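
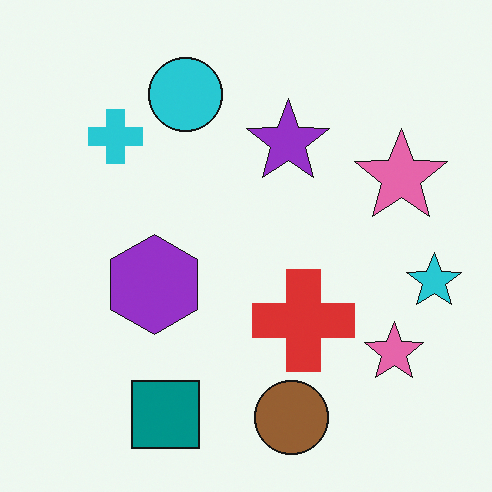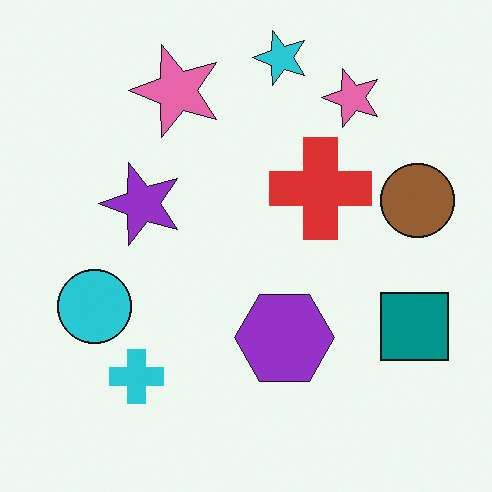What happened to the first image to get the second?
This is the original image rotated 90° counter-clockwise.

The cyan star sits in the right of the first image and the top of the second — consistent with a whole-image 90° counter-clockwise rotation.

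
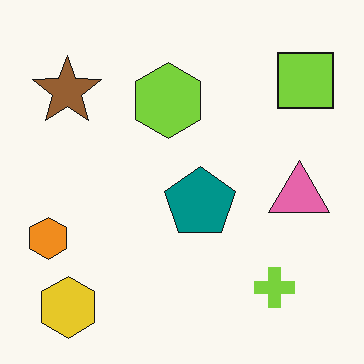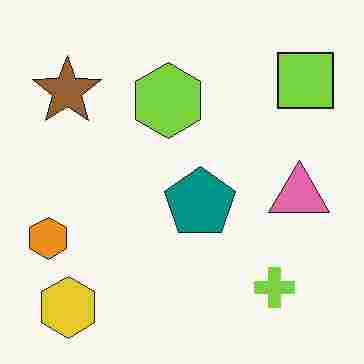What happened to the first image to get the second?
The transformation is: degraded with heavy JPEG compression.

Blocky 8×8 compression artifacts appear around shape edges and the flat background shows ringing — characteristic JPEG degradation.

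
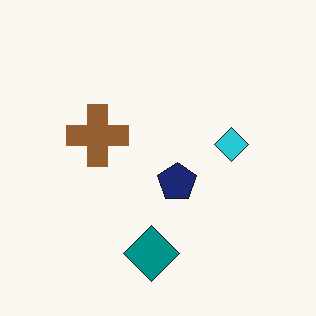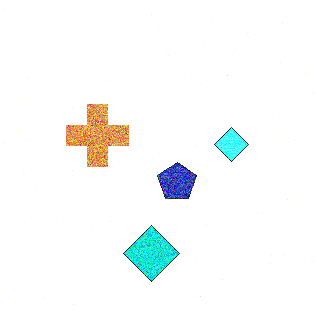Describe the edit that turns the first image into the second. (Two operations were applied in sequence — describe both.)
The second image is the first degraded with moderate additive noise, then substantially brightened.

Random speckle covers the whole image, including the flat background. Every pixel — background and shapes alike — is uniformly brightened.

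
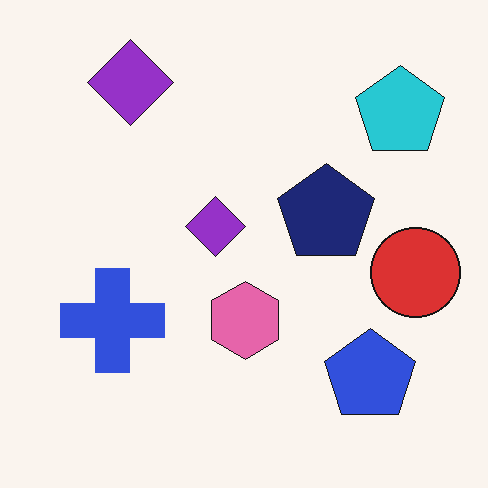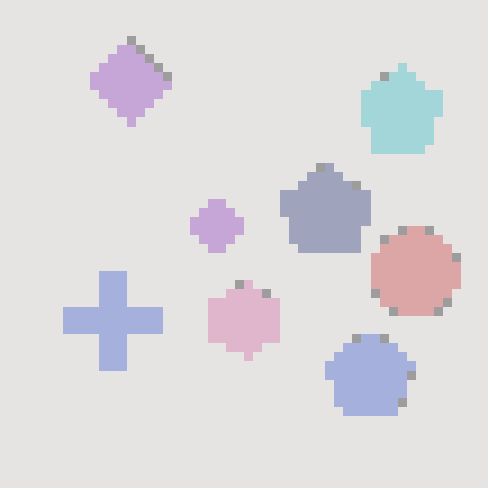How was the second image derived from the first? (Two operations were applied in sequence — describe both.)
It was heavily pixelated into large blocks, then given much lower contrast.

Shapes are reduced to large square blocks; fine edges and outlines are lost — a downscale-then-upscale (mosaic) effect. Tones are pushed toward mid-grey across the whole image — a global contrast change.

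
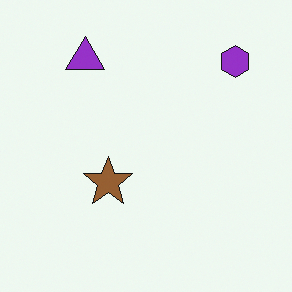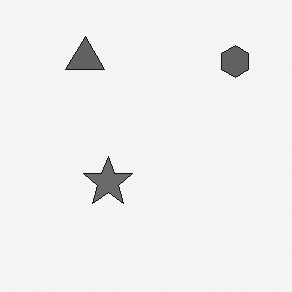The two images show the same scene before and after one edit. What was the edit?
This is the original image converted to grayscale.

All color is removed — every shape is now a shade of grey.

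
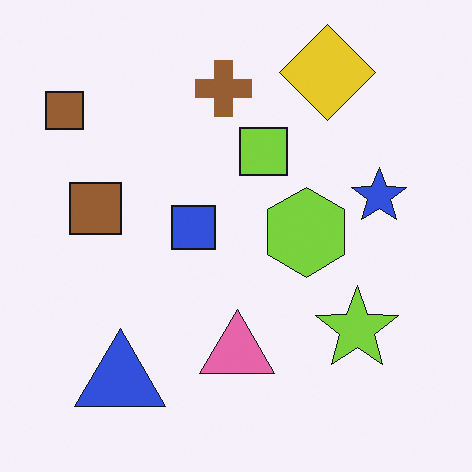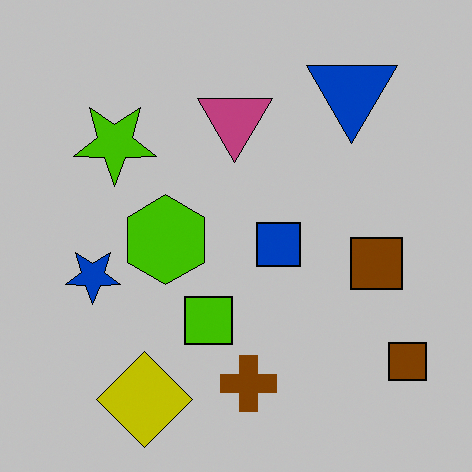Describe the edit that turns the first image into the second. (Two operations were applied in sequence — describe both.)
The image was rotated 180°, then aggressively posterized.

The yellow diamond sits in the top-right of the first image and the bottom-left of the second — consistent with a whole-image 180° rotation. Each flat color has snapped to a coarser quantized level — most visibly, the near-white background has dropped to a flat grey.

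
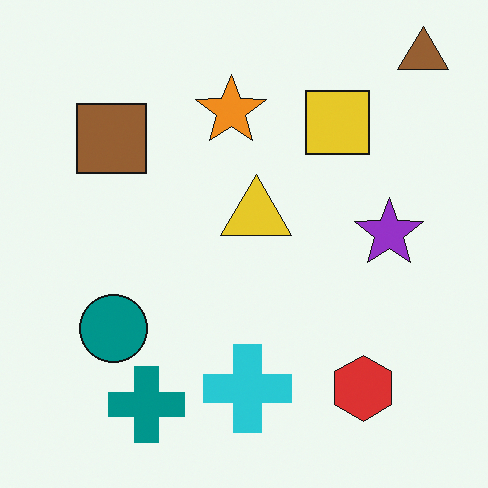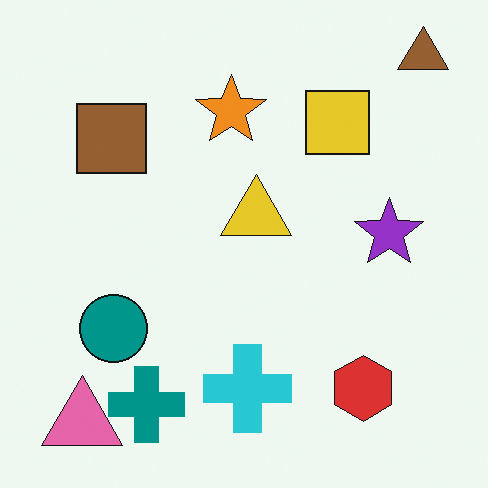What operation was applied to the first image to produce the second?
It was overlaid with an additional pink triangle.

A pink triangle appears in the second image that is absent from the first.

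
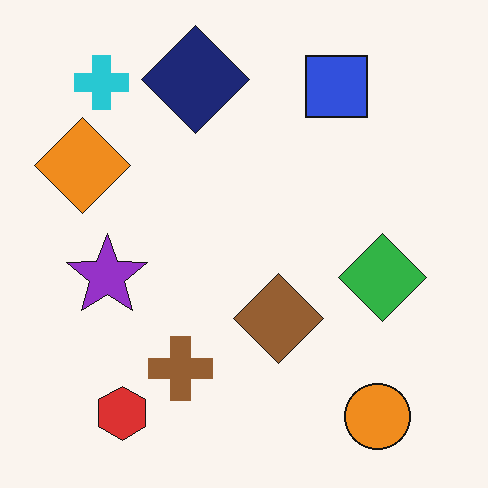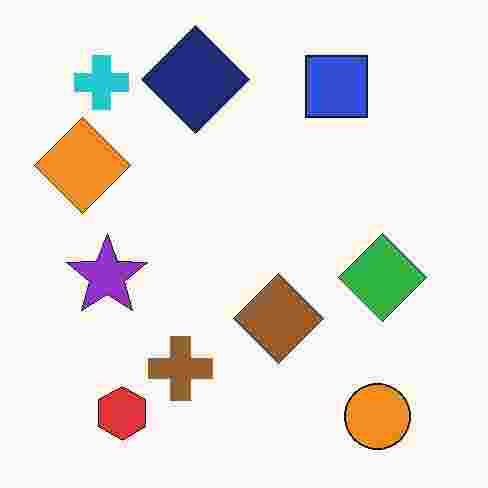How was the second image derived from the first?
It was heavily JPEG-compressed with obvious blocking artifacts.

Blocky 8×8 compression artifacts appear around shape edges and the flat background shows ringing — characteristic JPEG degradation.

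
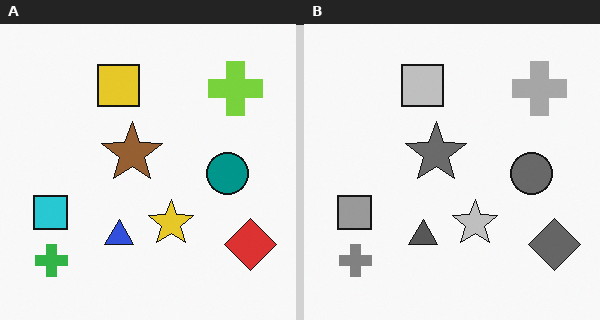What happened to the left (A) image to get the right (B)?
It was converted to grayscale.

All color is removed — every shape is now a shade of grey.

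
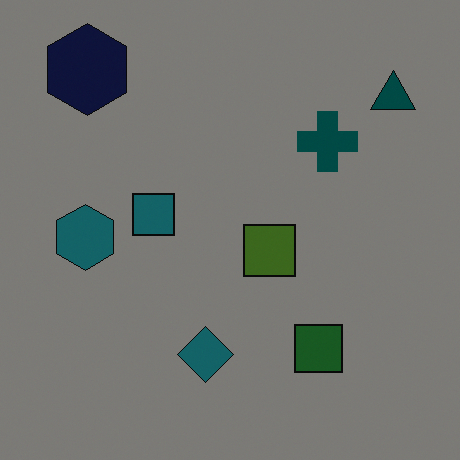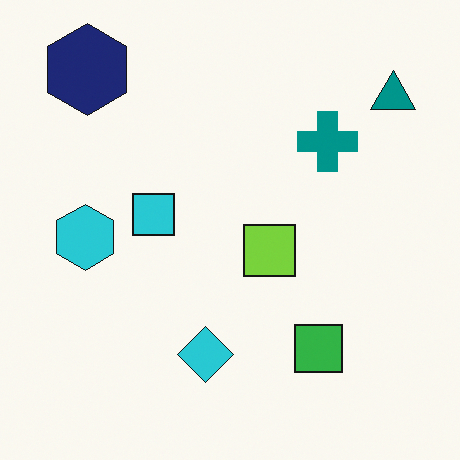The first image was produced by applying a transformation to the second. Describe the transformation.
Substantially darkened.

Every pixel — background and shapes alike — is uniformly darkened.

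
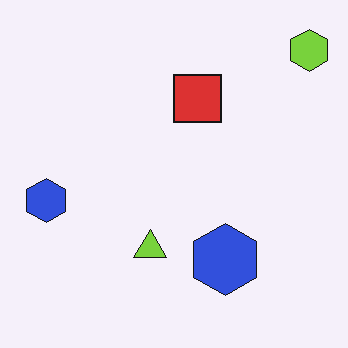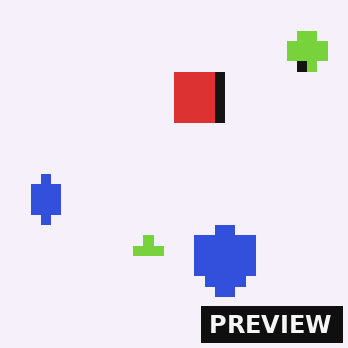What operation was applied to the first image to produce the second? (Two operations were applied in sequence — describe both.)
The transformation is: coarsely pixelated, then watermarked with the text "PREVIEW" in the lower-right corner.

Shapes are reduced to large square blocks; fine edges and outlines are lost — a downscale-then-upscale (mosaic) effect. A dark label reading "PREVIEW" appears in the lower-right corner.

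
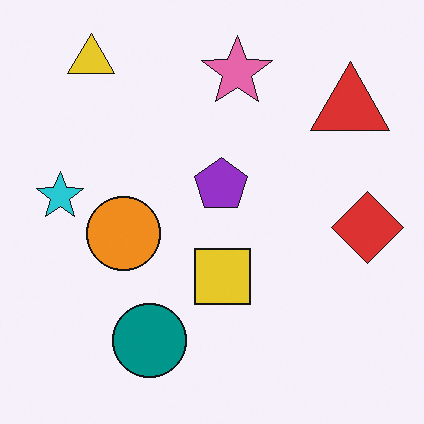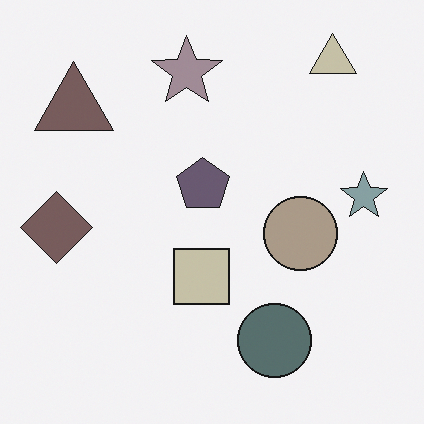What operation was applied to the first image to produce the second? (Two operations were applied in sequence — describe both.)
It was flipped horizontally (left ↔ right), then made much more muted (saturation change).

The red diamond is in the right of the first image and the left of the second — shapes on opposite sides of the vertical midline have swapped in a mirror flip. All colors are more muted and greyish — a global saturation change.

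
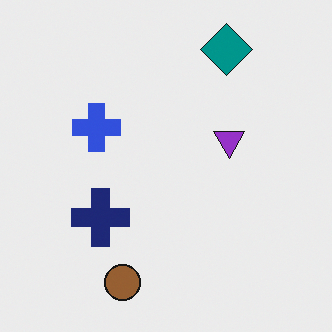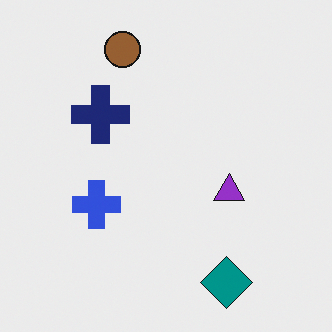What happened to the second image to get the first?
The image was flipped vertically (top ↔ bottom).

The brown circle is in the top of the second image and the bottom of the first — shapes on opposite sides of the horizontal midline have swapped in a mirror flip.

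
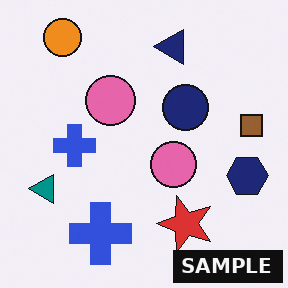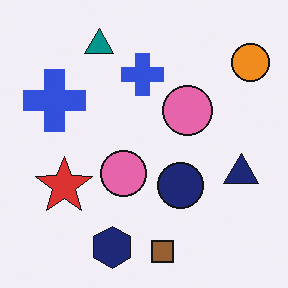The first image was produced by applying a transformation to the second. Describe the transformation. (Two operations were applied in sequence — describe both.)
The image was rotated 90° counter-clockwise, then watermarked with the text "SAMPLE" in the lower-right corner.

The orange circle sits in the top-right of the second image and the top-left of the first — consistent with a whole-image 90° counter-clockwise rotation. A dark label reading "SAMPLE" appears in the lower-right corner.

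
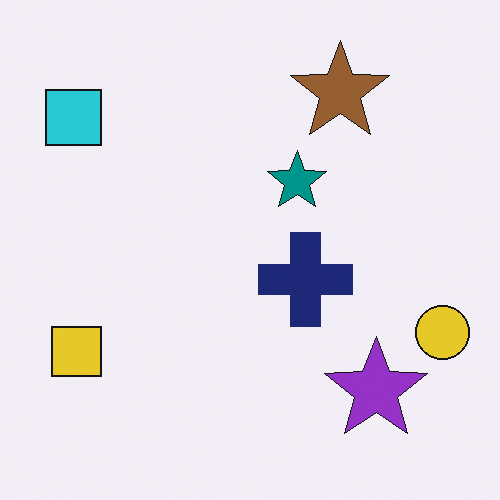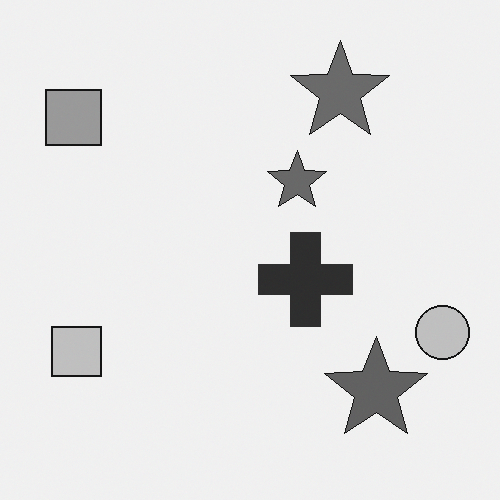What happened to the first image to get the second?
The second image is the first converted to grayscale.

All color is removed — every shape is now a shade of grey.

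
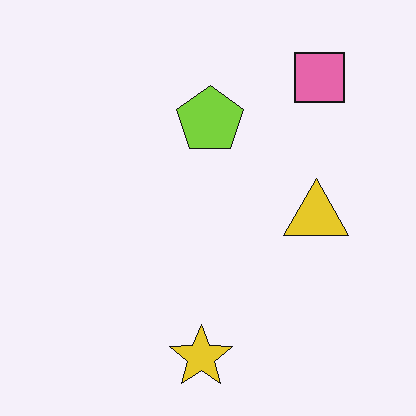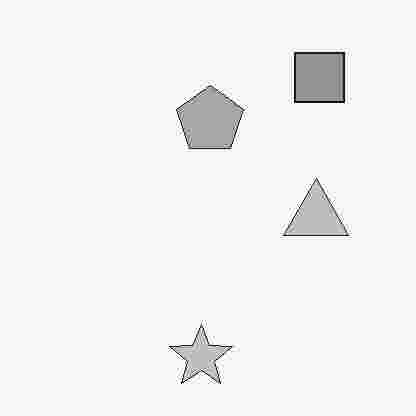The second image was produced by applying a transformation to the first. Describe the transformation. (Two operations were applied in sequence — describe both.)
This is the original image converted to grayscale, then heavily JPEG-compressed with obvious blocking artifacts.

All color is removed — every shape is now a shade of grey. Blocky 8×8 compression artifacts appear around shape edges and the flat background shows ringing — characteristic JPEG degradation.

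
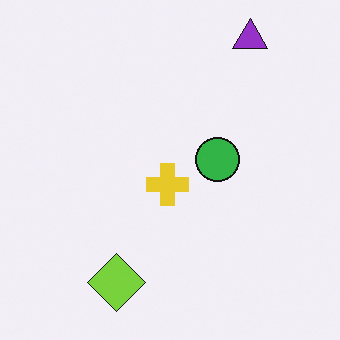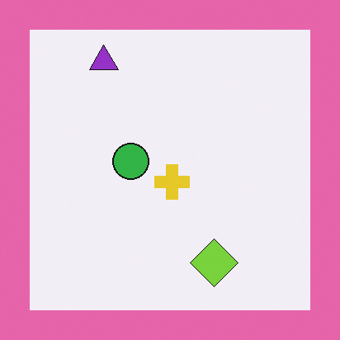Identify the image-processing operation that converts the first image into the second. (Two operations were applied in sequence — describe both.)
The image was flipped horizontally (left ↔ right), then framed with a pink border.

The purple triangle is in the top-right of the first image and the top-left of the second — shapes on opposite sides of the vertical midline have swapped in a mirror flip. A solid pink frame runs around the edge of the second image, with the content slightly shrunk inside it.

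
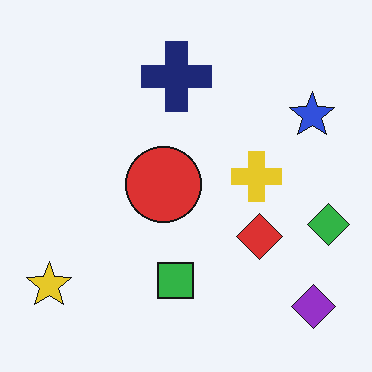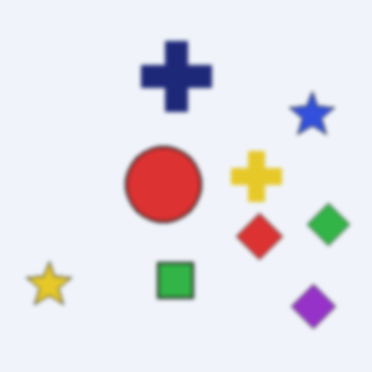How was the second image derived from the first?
This is the original image slightly softened.

Shape edges and outlines are uniformly softened across the whole image.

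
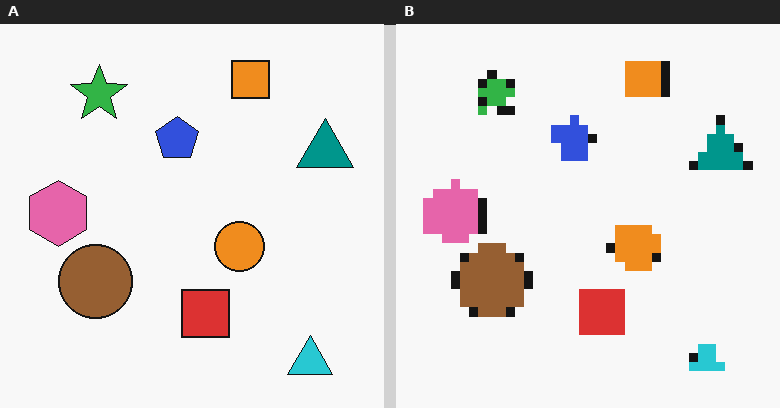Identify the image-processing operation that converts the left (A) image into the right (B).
The image was heavily pixelated into large blocks.

Shapes are reduced to large square blocks; fine edges and outlines are lost — a downscale-then-upscale (mosaic) effect.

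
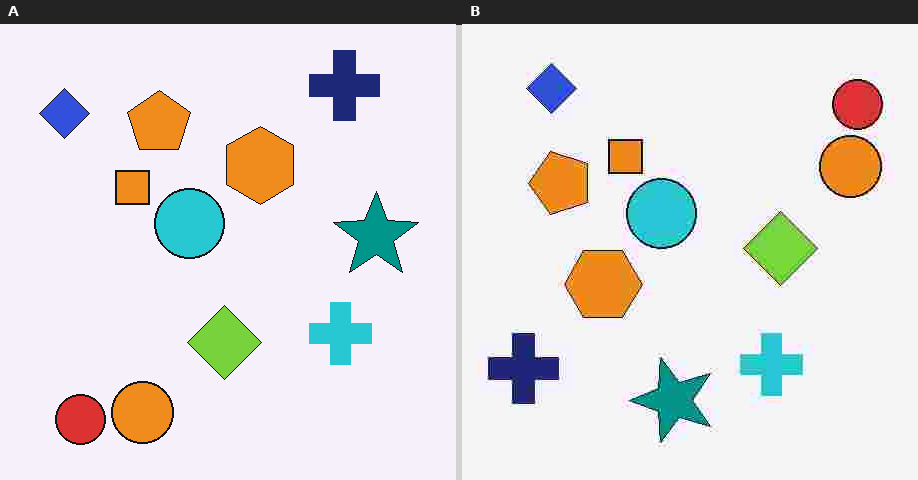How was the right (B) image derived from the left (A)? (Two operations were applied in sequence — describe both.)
The right (B) image is the left (A) transposed (reflected across the top-left ↔ bottom-right diagonal), then heavily JPEG-compressed with obvious blocking artifacts.

Shapes have swapped their row and column positions — what was in the top-right is now in the bottom-left — a diagonal reflection. Blocky 8×8 compression artifacts appear around shape edges and the flat background shows ringing — characteristic JPEG degradation.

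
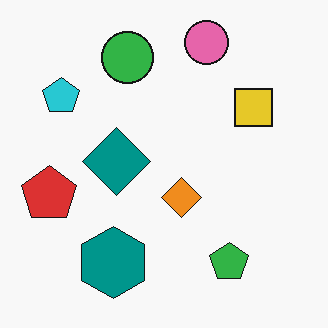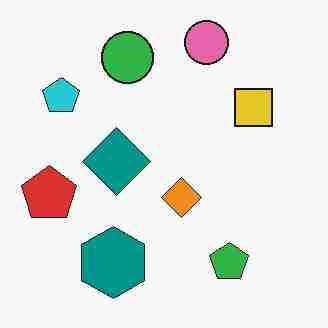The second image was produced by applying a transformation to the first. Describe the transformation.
This is the original image degraded with heavy JPEG compression.

Blocky 8×8 compression artifacts appear around shape edges and the flat background shows ringing — characteristic JPEG degradation.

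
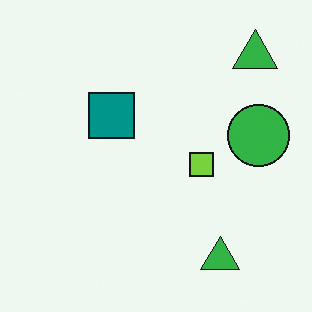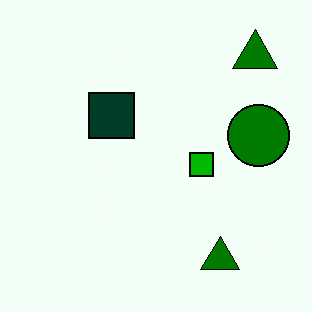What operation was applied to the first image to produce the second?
This is the original image boosted in contrast.

Tones are pushed away from mid-grey across the whole image — a global contrast change.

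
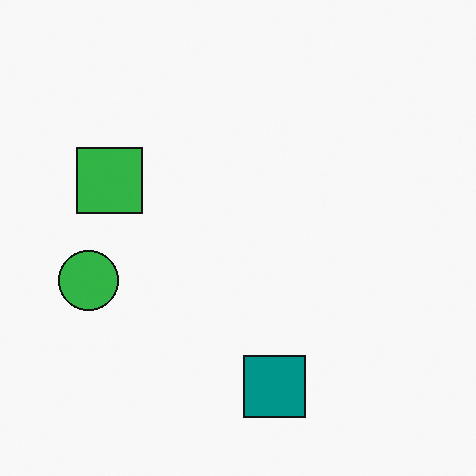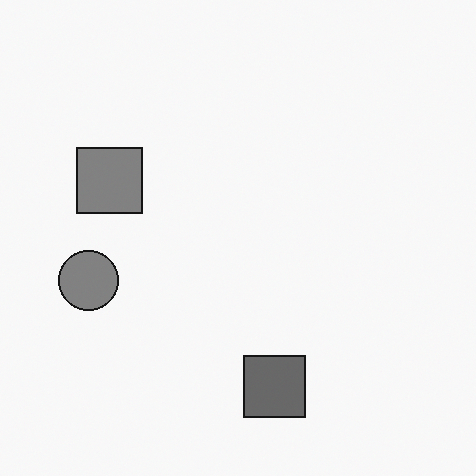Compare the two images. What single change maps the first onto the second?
The second image is the first converted to grayscale.

All color is removed — every shape is now a shade of grey.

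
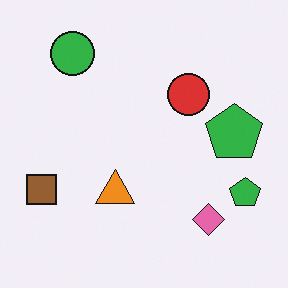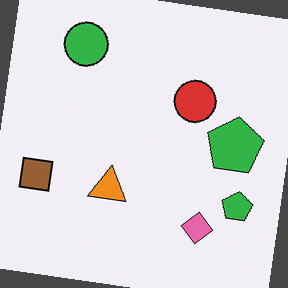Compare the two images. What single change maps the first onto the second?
It was rotated clockwise by a slight angle.

Every shape is tilted by the same angle and the image corners show triangular fill wedges — a whole-image rotation by a non-right angle.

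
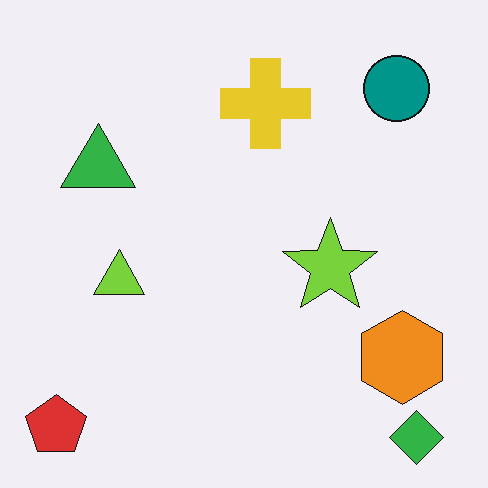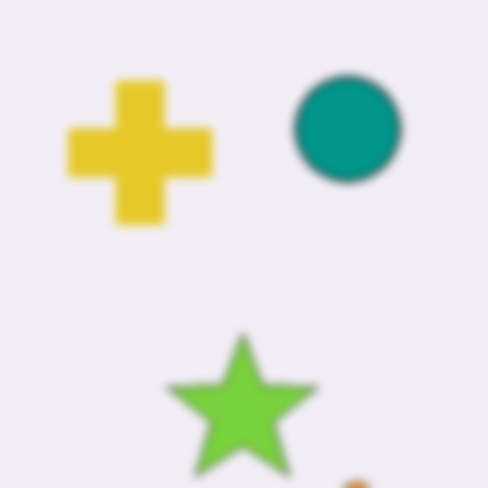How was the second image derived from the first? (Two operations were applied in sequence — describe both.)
The second image is the first cropped to a modestly smaller region and rescaled, then noticeably gaussian-blurred.

The visible shapes are larger and the field of view is narrower; shapes near the original edges may be partly or wholly outside the frame — a crop-and-rescale. Shape edges and outlines are uniformly softened across the whole image.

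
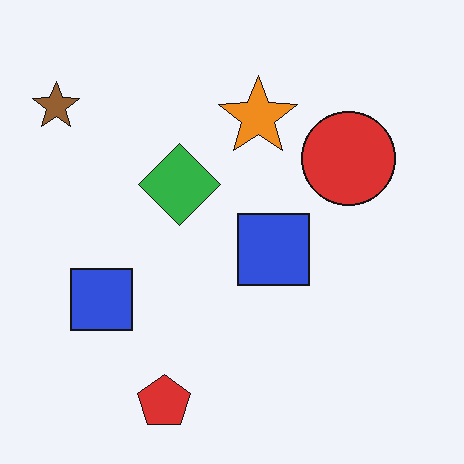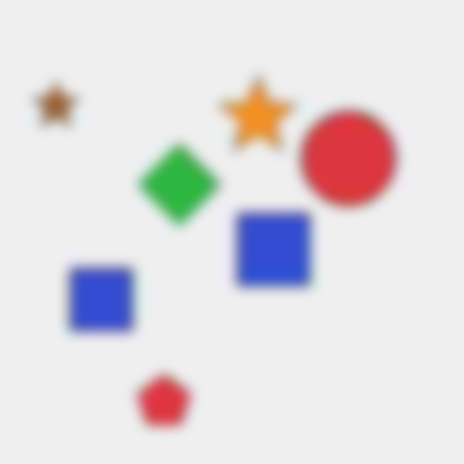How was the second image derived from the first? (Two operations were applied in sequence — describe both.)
The transformation is: degraded with heavy JPEG compression, then heavily blurred.

Blocky 8×8 compression artifacts appear around shape edges and the flat background shows ringing — characteristic JPEG degradation. Shape edges and outlines are uniformly softened across the whole image.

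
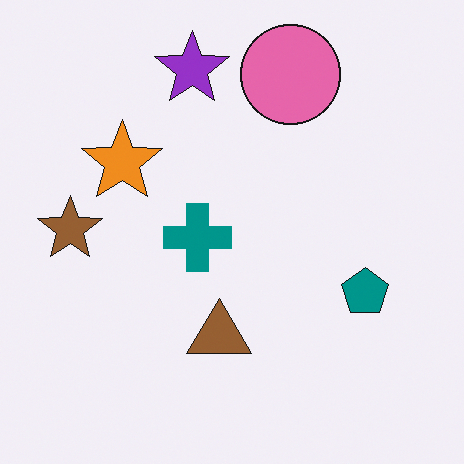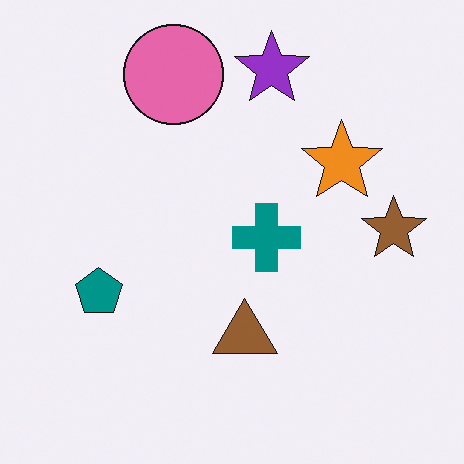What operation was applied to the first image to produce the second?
This is the original image flipped horizontally (left ↔ right).

The brown star is in the left of the first image and the right of the second — shapes on opposite sides of the vertical midline have swapped in a mirror flip.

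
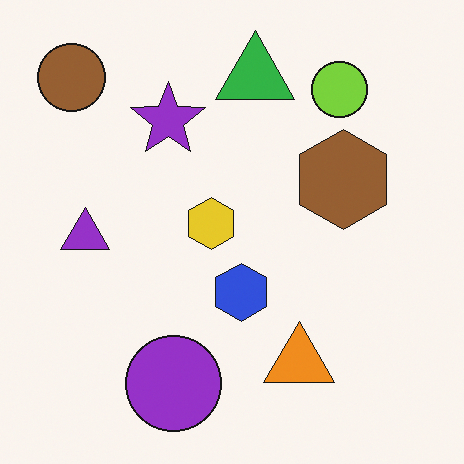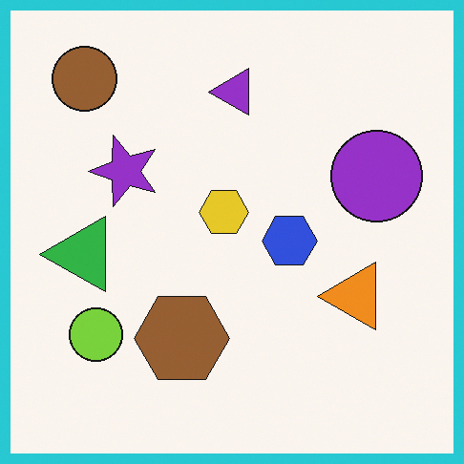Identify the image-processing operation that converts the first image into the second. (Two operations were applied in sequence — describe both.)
The image was transposed (reflected across the top-left ↔ bottom-right diagonal), then framed with a cyan border.

Shapes have swapped their row and column positions — what was in the top-right is now in the bottom-left — a diagonal reflection. A solid cyan frame runs around the edge of the second image, with the content slightly shrunk inside it.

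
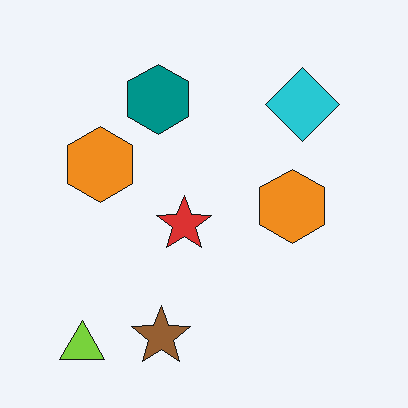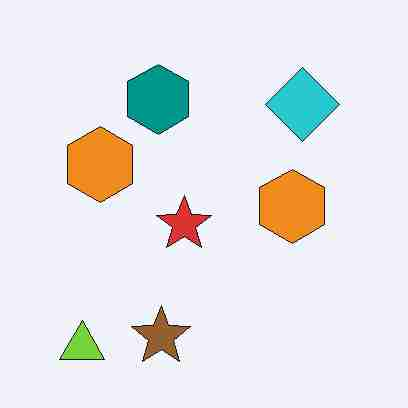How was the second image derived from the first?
Heavily JPEG-compressed with obvious blocking artifacts.

Blocky 8×8 compression artifacts appear around shape edges and the flat background shows ringing — characteristic JPEG degradation.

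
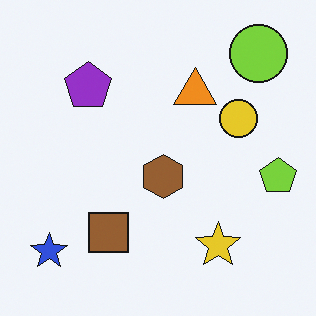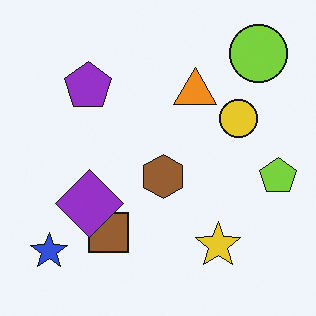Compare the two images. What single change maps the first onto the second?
The image was overlaid with an additional purple diamond.

A purple diamond appears in the second image that is absent from the first.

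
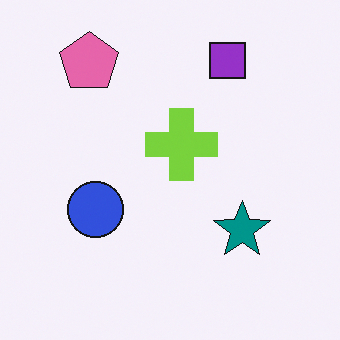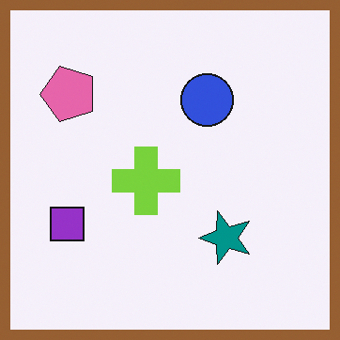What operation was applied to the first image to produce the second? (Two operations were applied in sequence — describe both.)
Transposed (reflected across the top-left ↔ bottom-right diagonal), then framed with a brown border.

Shapes have swapped their row and column positions — what was in the top-right is now in the bottom-left — a diagonal reflection. A solid brown frame runs around the edge of the second image, with the content slightly shrunk inside it.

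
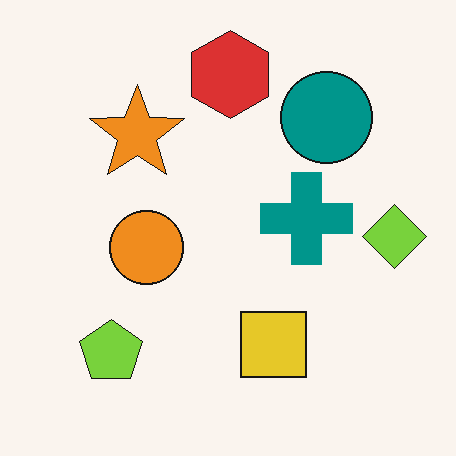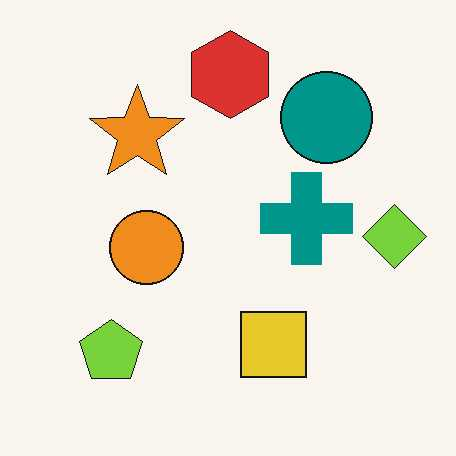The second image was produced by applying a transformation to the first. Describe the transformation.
The image was JPEG-compressed with visible artifacts.

Blocky 8×8 compression artifacts appear around shape edges and the flat background shows ringing — characteristic JPEG degradation.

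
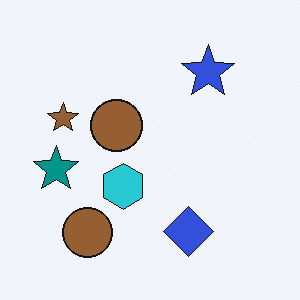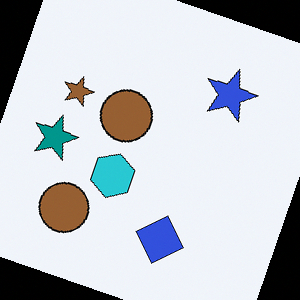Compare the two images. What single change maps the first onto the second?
The transformation is: rotated clockwise by a clearly visible amount.

Every shape is tilted by the same angle and the image corners show triangular fill wedges — a whole-image rotation by a non-right angle.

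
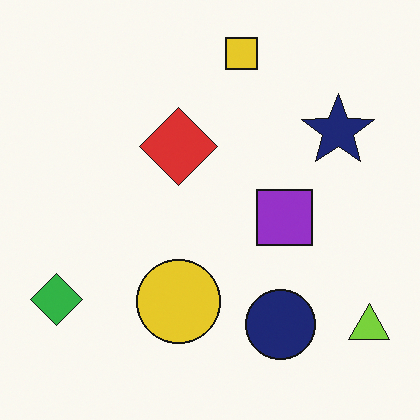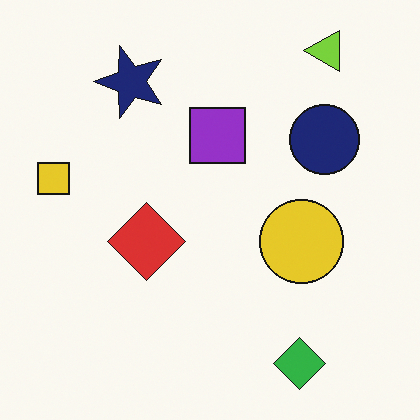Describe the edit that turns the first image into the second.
The transformation is: rotated 90° counter-clockwise.

The lime triangle sits in the bottom-right of the first image and the top-right of the second — consistent with a whole-image 90° counter-clockwise rotation.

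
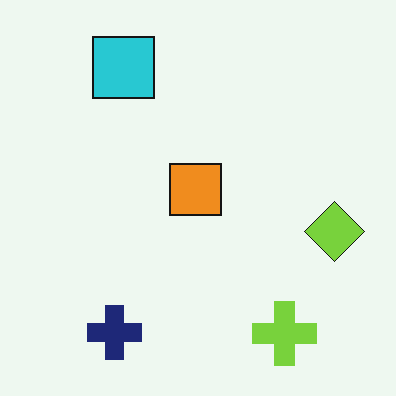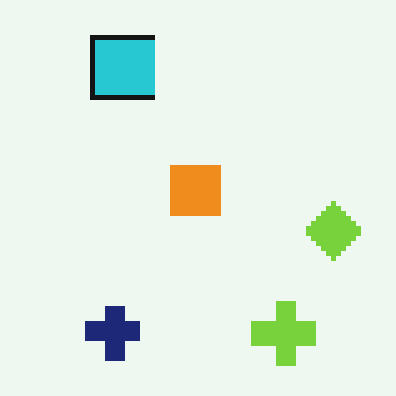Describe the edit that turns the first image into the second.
The transformation is: mildly pixelated.

Shapes are reduced to large square blocks; fine edges and outlines are lost — a downscale-then-upscale (mosaic) effect.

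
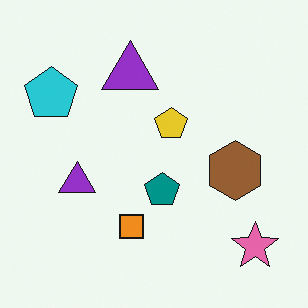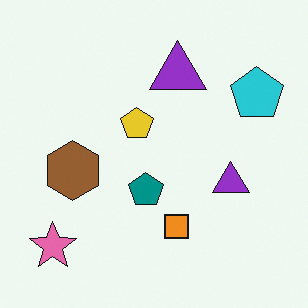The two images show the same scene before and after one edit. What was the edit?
The second image is the first flipped horizontally (left ↔ right).

The cyan pentagon is in the top-left of the first image and the top-right of the second — shapes on opposite sides of the vertical midline have swapped in a mirror flip.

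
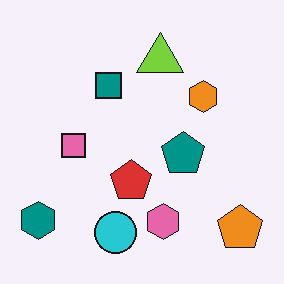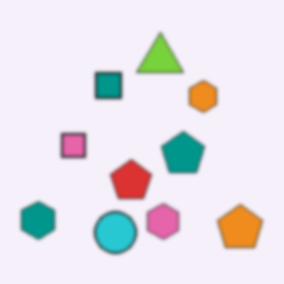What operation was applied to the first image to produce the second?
The image was lightly blurred.

Shape edges and outlines are uniformly softened across the whole image.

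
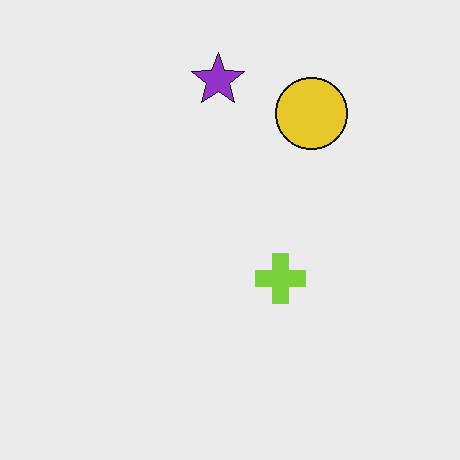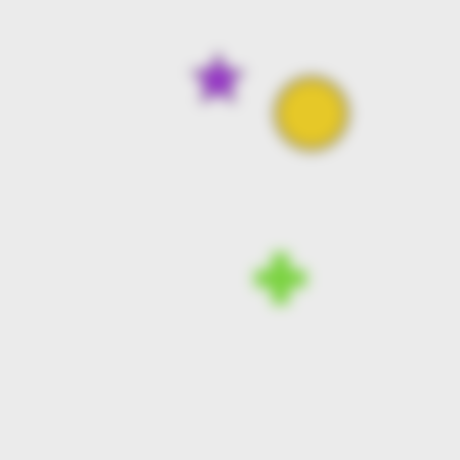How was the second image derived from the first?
Heavily blurred.

Shape edges and outlines are uniformly softened across the whole image.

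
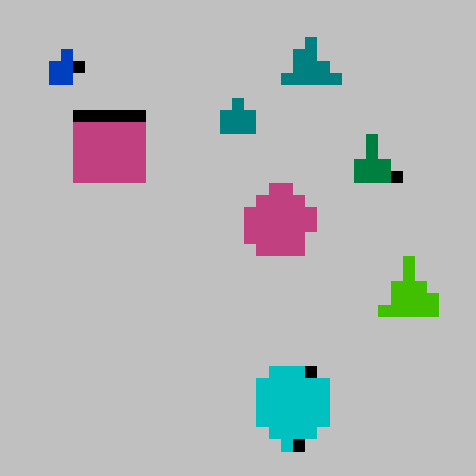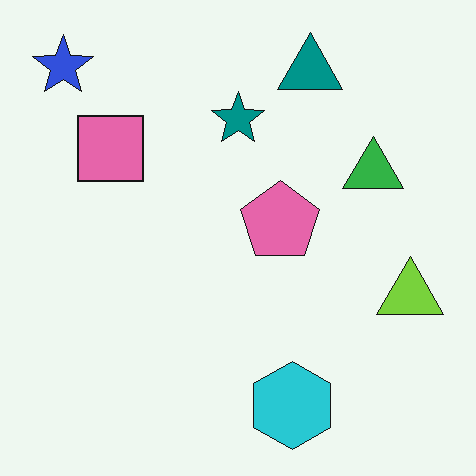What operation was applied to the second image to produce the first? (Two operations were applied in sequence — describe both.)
This is the original image aggressively posterized, then coarsely pixelated.

Each flat color has snapped to a coarser quantized level — most visibly, the near-white background has dropped to a flat grey. Shapes are reduced to large square blocks; fine edges and outlines are lost — a downscale-then-upscale (mosaic) effect.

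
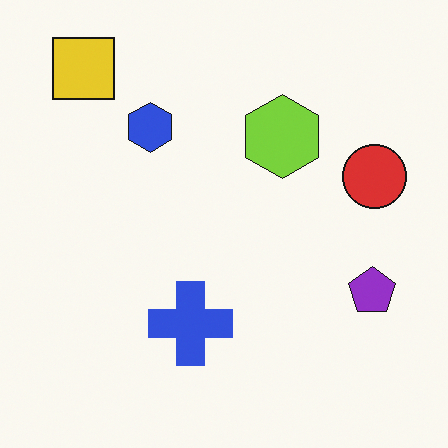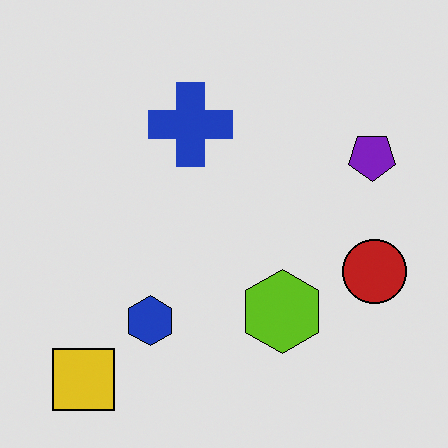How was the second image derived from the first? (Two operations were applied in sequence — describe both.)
Flipped vertically (top ↔ bottom), then posterized to a reduced palette.

The yellow square is in the top-left of the first image and the bottom-left of the second — shapes on opposite sides of the horizontal midline have swapped in a mirror flip. Each flat color has snapped to a coarser quantized level — most visibly, the near-white background has dropped to a flat grey.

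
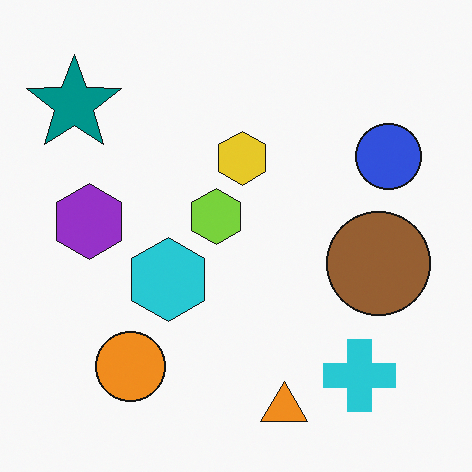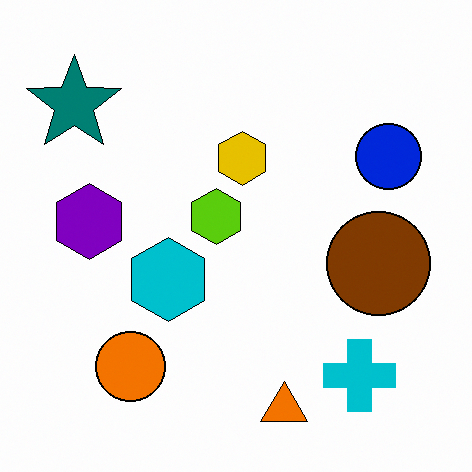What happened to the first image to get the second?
This is the original image given slightly increased contrast.

Tones are pushed away from mid-grey across the whole image — a global contrast change.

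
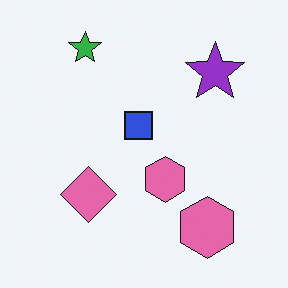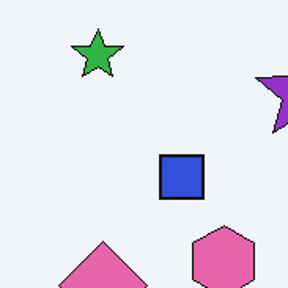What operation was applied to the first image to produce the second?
The image was cropped slightly and scaled back up.

The visible shapes are larger and the field of view is narrower; shapes near the original edges may be partly or wholly outside the frame — a crop-and-rescale.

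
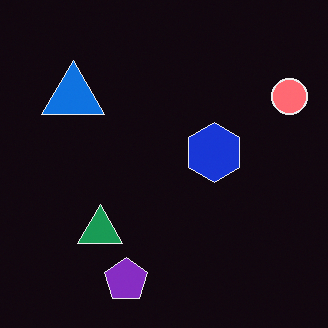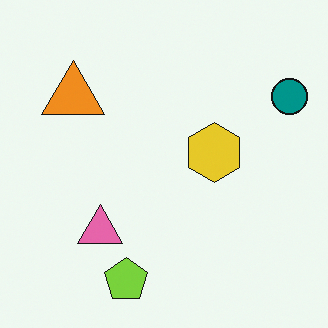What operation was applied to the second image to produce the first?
Color-inverted (negative).

The light background has become dark and every shape's color is its complement — a photographic negative.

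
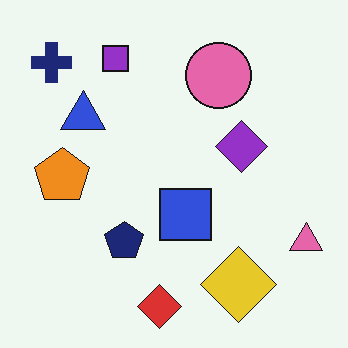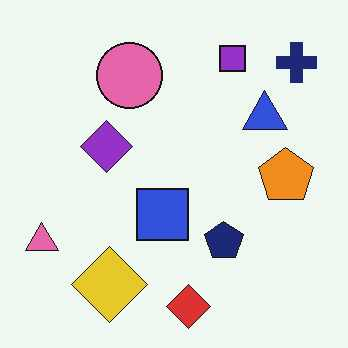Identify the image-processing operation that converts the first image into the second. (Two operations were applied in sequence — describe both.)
The image was flipped horizontally (left ↔ right), then given moderate JPEG compression.

The pink triangle is in the bottom-right of the first image and the bottom-left of the second — shapes on opposite sides of the vertical midline have swapped in a mirror flip. Blocky 8×8 compression artifacts appear around shape edges and the flat background shows ringing — characteristic JPEG degradation.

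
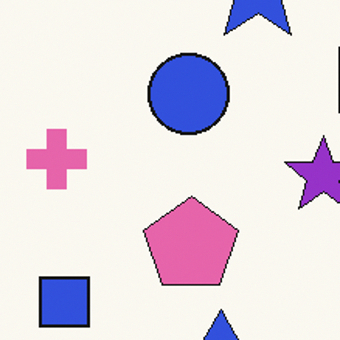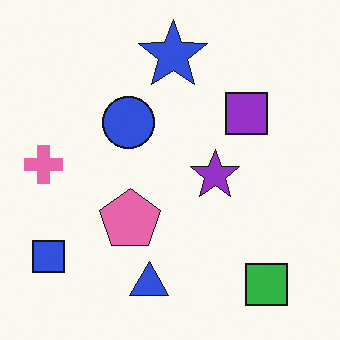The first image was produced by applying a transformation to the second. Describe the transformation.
This is the original image cropped to a modestly smaller region and rescaled.

The visible shapes are larger and the field of view is narrower; shapes near the original edges may be partly or wholly outside the frame — a crop-and-rescale.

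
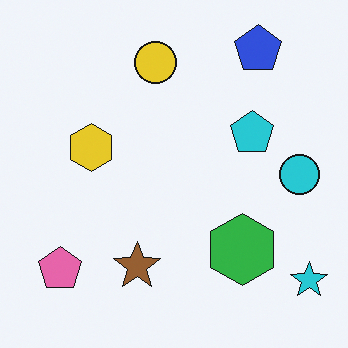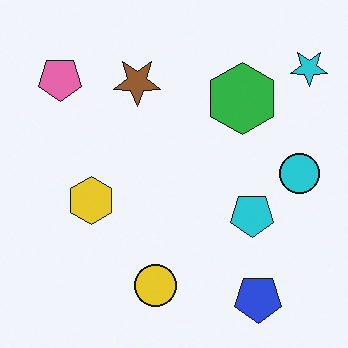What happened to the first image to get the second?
It was flipped vertically (top ↔ bottom).

The blue pentagon is in the top-right of the first image and the bottom-right of the second — shapes on opposite sides of the horizontal midline have swapped in a mirror flip.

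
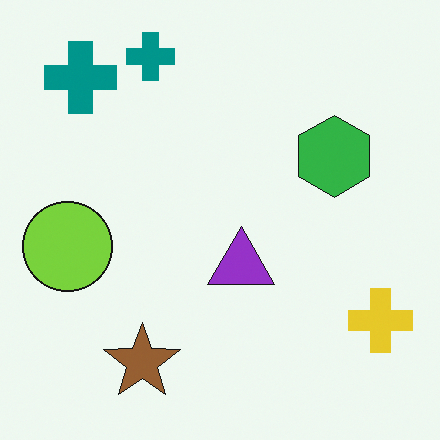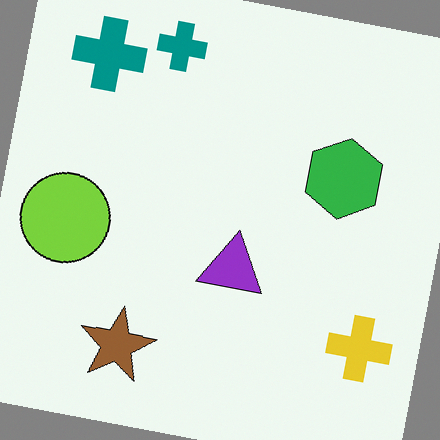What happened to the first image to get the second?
The transformation is: rotated clockwise by a slight angle.

Every shape is tilted by the same angle and the image corners show triangular fill wedges — a whole-image rotation by a non-right angle.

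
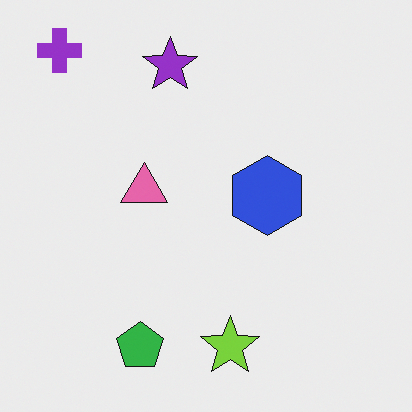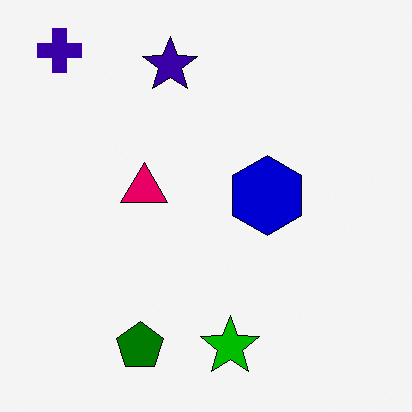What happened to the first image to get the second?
It was given much higher contrast.

Tones are pushed away from mid-grey across the whole image — a global contrast change.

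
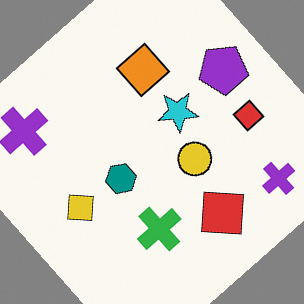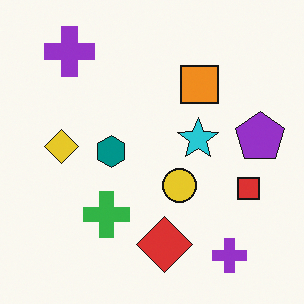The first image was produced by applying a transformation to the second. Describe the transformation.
The transformation is: rotated counter-clockwise by a large amount — several tens of degrees.

Every shape is tilted by the same angle and the image corners show triangular fill wedges — a whole-image rotation by a non-right angle.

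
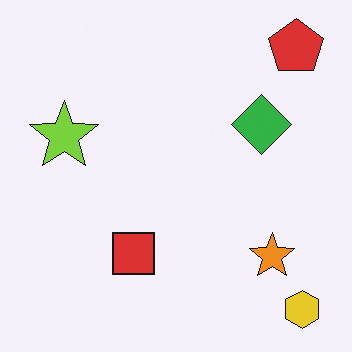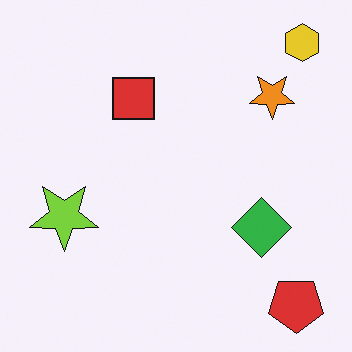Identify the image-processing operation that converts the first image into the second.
It was flipped vertically (top ↔ bottom).

The yellow hexagon is in the bottom-right of the first image and the top-right of the second — shapes on opposite sides of the horizontal midline have swapped in a mirror flip.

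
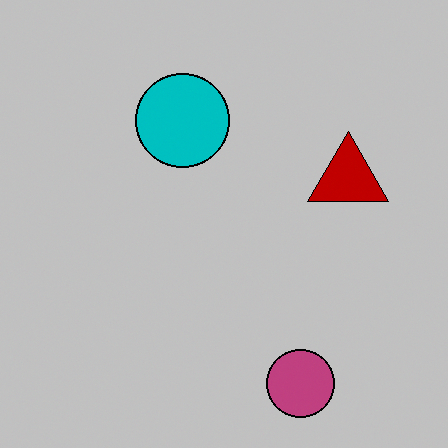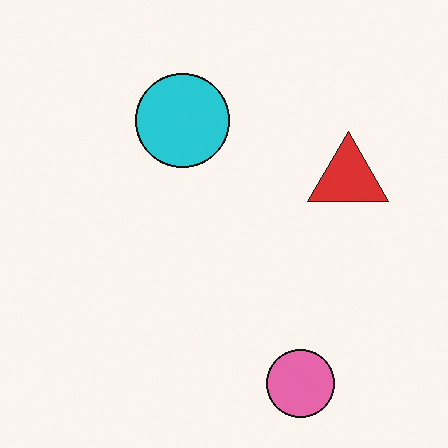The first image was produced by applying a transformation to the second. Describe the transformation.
This is the original image heavily posterized to just a handful of flat colors.

Each flat color has snapped to a coarser quantized level — most visibly, the near-white background has dropped to a flat grey.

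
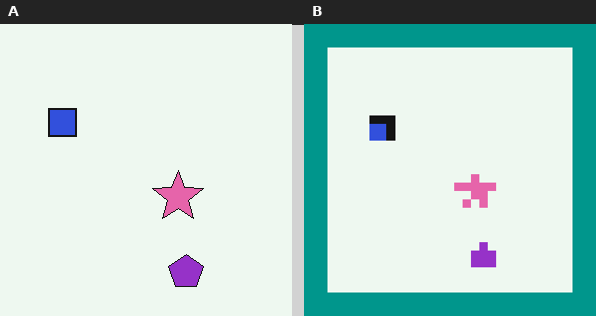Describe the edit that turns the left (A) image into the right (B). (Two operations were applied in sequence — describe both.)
The transformation is: heavily pixelated into large blocks, then framed with a teal border.

Shapes are reduced to large square blocks; fine edges and outlines are lost — a downscale-then-upscale (mosaic) effect. A solid teal frame runs around the edge of the right (B) image, with the content slightly shrunk inside it.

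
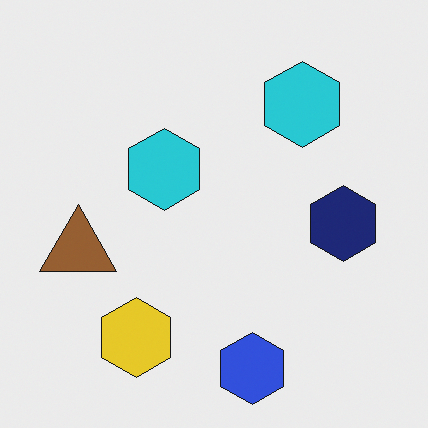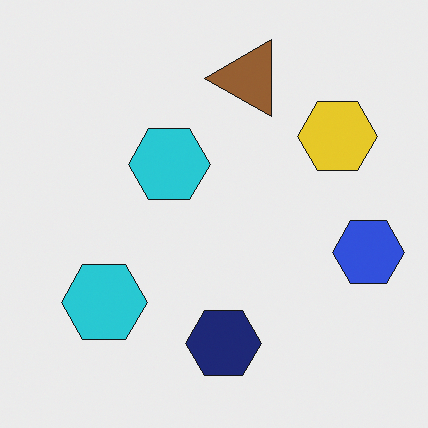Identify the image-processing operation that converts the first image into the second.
The transformation is: transposed (reflected across the top-left ↔ bottom-right diagonal).

Shapes have swapped their row and column positions — what was in the top-right is now in the bottom-left — a diagonal reflection.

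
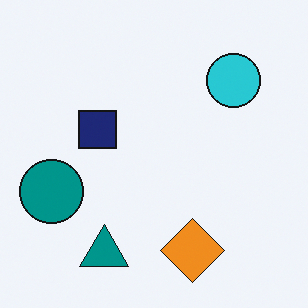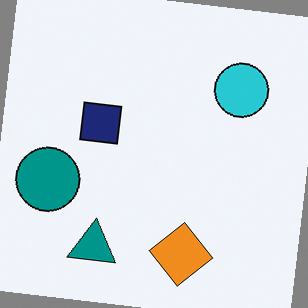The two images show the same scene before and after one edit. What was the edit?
The image was rotated clockwise by a small amount.

Every shape is tilted by the same angle and the image corners show triangular fill wedges — a whole-image rotation by a non-right angle.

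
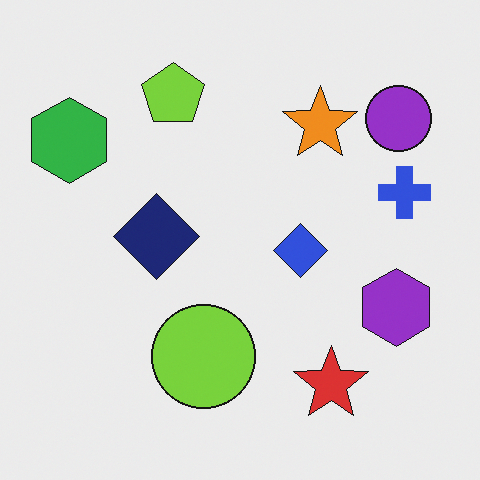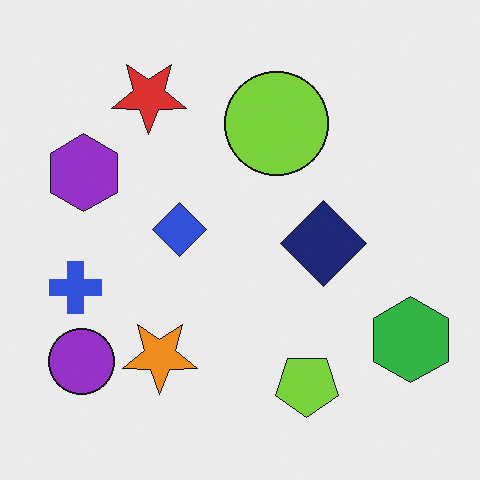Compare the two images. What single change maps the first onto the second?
The second image is the first rotated 180°.

The purple circle sits in the top-right of the first image and the bottom-left of the second — consistent with a whole-image 180° rotation.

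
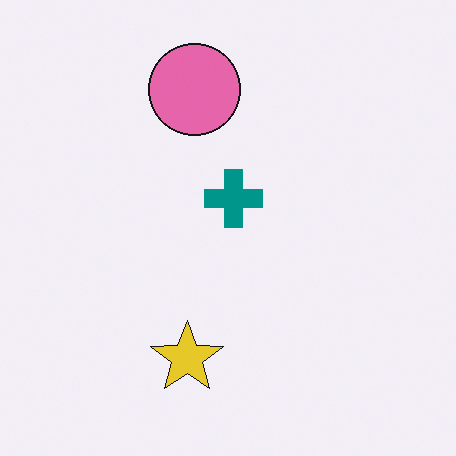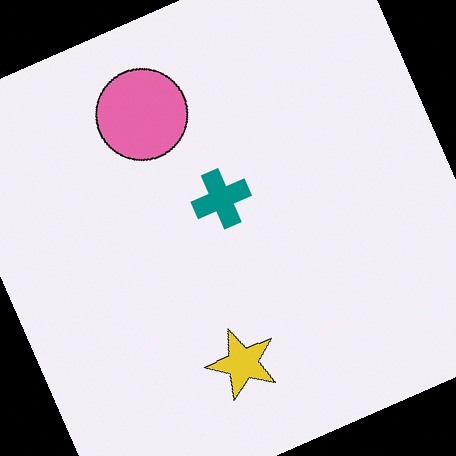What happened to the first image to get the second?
The image was rotated counter-clockwise by a clearly visible amount.

Every shape is tilted by the same angle and the image corners show triangular fill wedges — a whole-image rotation by a non-right angle.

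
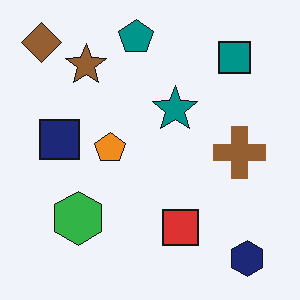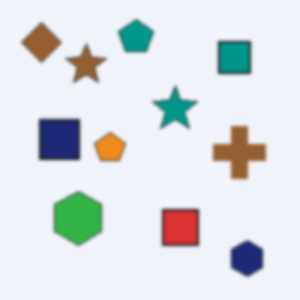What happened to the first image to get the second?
It was given a subtle gaussian blur.

Shape edges and outlines are uniformly softened across the whole image.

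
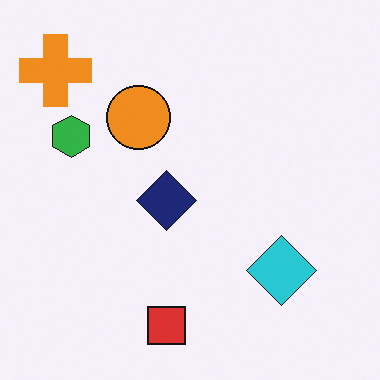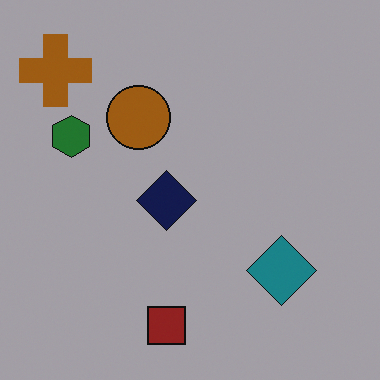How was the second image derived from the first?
The image was darkened a lot.

Every pixel — background and shapes alike — is uniformly darkened.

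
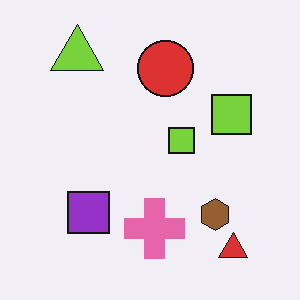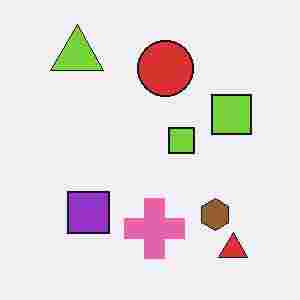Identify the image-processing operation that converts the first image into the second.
The transformation is: heavily JPEG-compressed with obvious blocking artifacts.

Blocky 8×8 compression artifacts appear around shape edges and the flat background shows ringing — characteristic JPEG degradation.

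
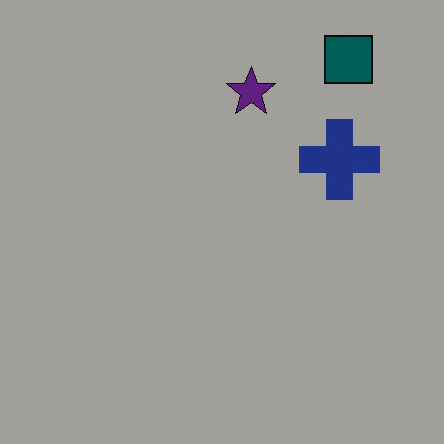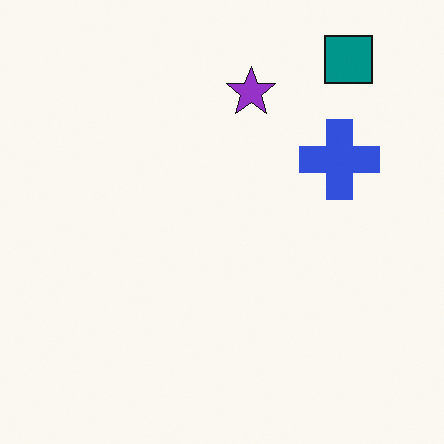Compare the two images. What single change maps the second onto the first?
The transformation is: darkened a lot.

Every pixel — background and shapes alike — is uniformly darkened.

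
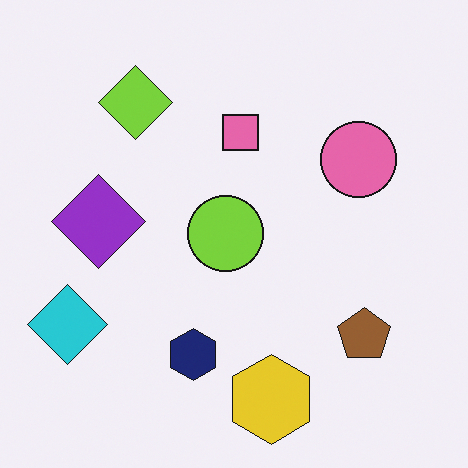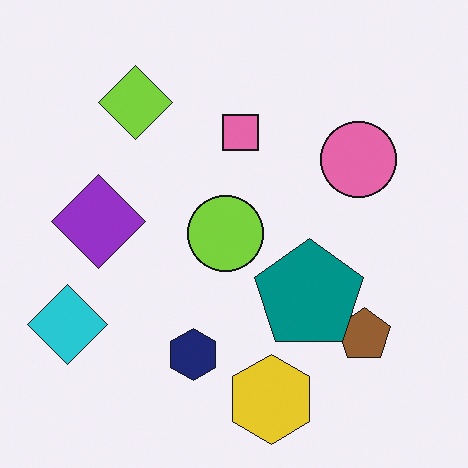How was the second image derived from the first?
Overlaid with an additional teal pentagon.

A teal pentagon appears in the second image that is absent from the first.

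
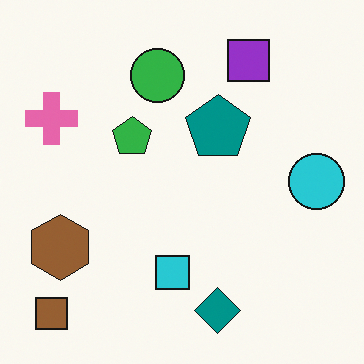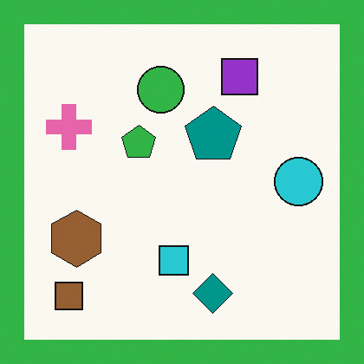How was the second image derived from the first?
It was framed with a green border.

A solid green frame runs around the edge of the second image, with the content slightly shrunk inside it.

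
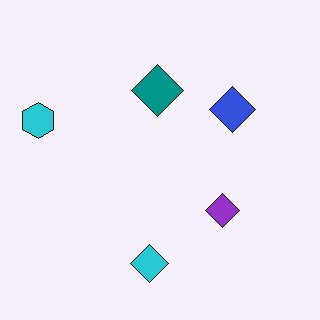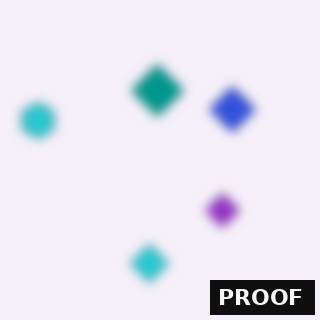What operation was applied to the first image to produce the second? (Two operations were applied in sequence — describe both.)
The transformation is: heavily blurred, then watermarked with the text "PROOF" in the lower-right corner.

Shape edges and outlines are uniformly softened across the whole image. A dark label reading "PROOF" appears in the lower-right corner.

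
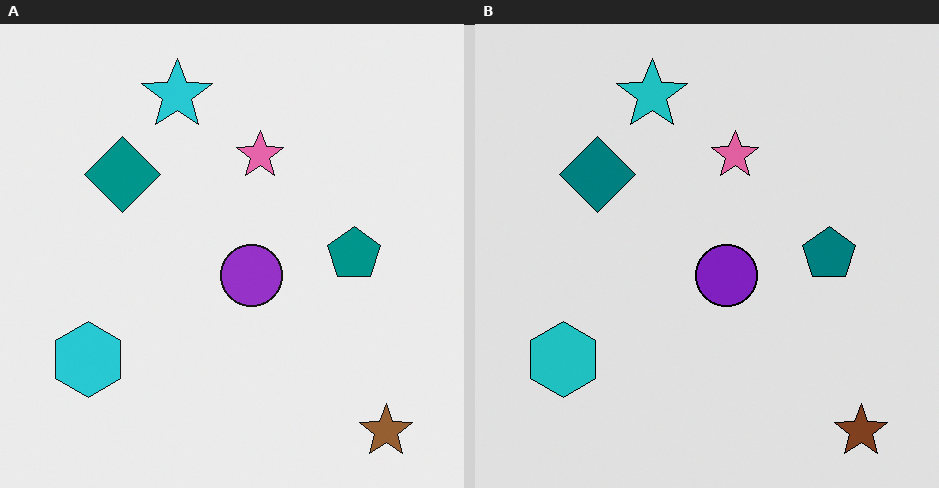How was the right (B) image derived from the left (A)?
The transformation is: posterized to a reduced palette.

Each flat color has snapped to a coarser quantized level — most visibly, the near-white background has dropped to a flat grey.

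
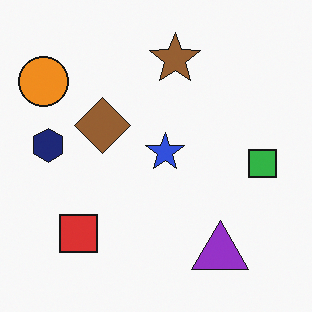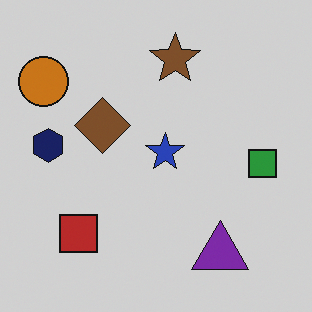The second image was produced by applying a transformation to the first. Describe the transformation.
Darkened a little.

Every pixel — background and shapes alike — is uniformly darkened.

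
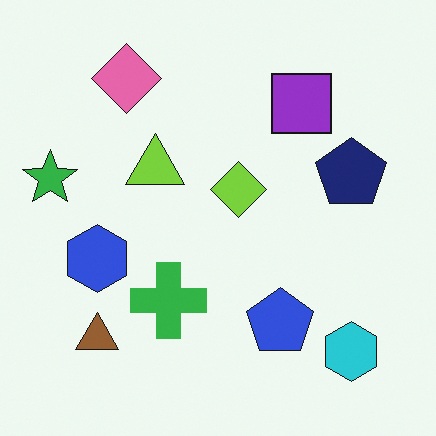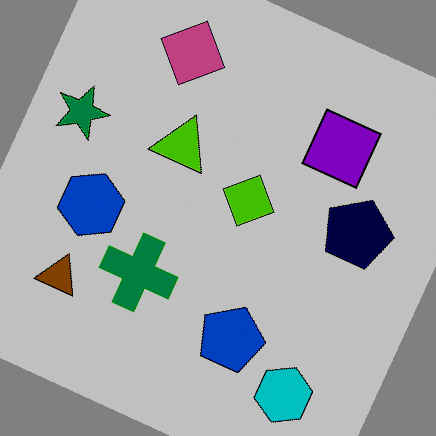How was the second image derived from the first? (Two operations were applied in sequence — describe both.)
The transformation is: rotated clockwise by a clearly visible amount, then heavily posterized to just a handful of flat colors.

Every shape is tilted by the same angle and the image corners show triangular fill wedges — a whole-image rotation by a non-right angle. Each flat color has snapped to a coarser quantized level — most visibly, the near-white background has dropped to a flat grey.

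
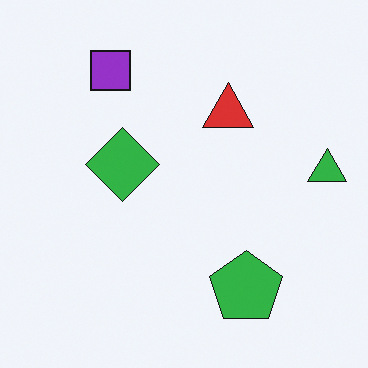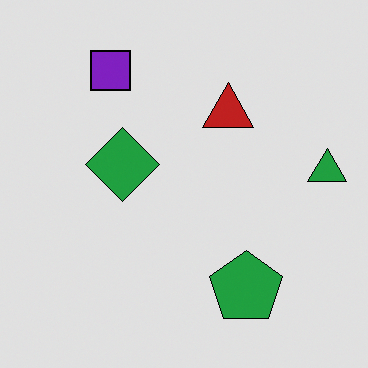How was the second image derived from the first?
The image was moderately posterized.

Each flat color has snapped to a coarser quantized level — most visibly, the near-white background has dropped to a flat grey.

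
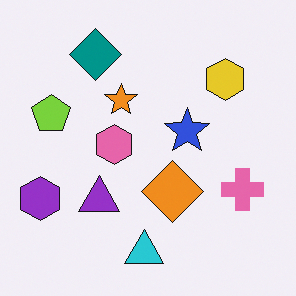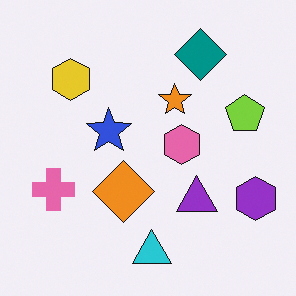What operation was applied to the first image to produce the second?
The second image is the first flipped horizontally (left ↔ right).

The purple hexagon is in the bottom-left of the first image and the bottom-right of the second — shapes on opposite sides of the vertical midline have swapped in a mirror flip.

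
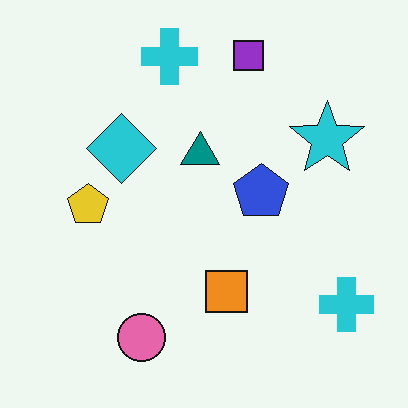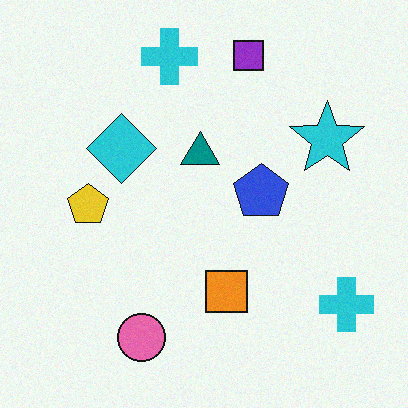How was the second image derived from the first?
It was degraded with a light layer of grain.

Random speckle covers the whole image, including the flat background.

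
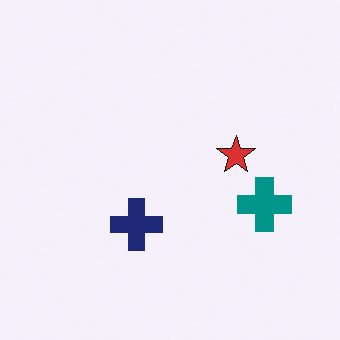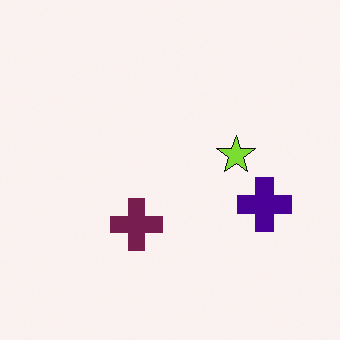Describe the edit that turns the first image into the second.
The transformation is: hue-shifted by a moderate amount.

Every shape's color has rotated by the same amount around the hue wheel — a uniform hue shift.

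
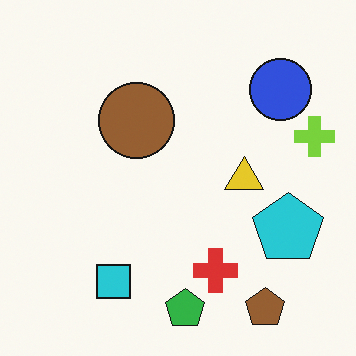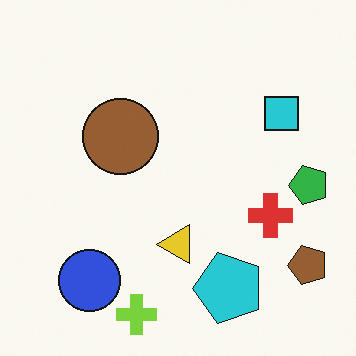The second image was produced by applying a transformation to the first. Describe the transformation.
This is the original image transposed (reflected across the top-left ↔ bottom-right diagonal).

Shapes have swapped their row and column positions — what was in the top-right is now in the bottom-left — a diagonal reflection.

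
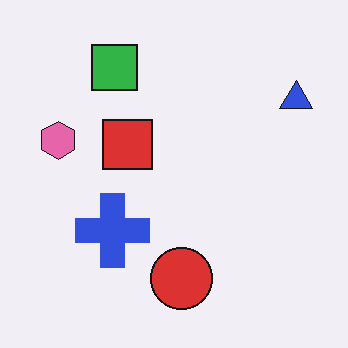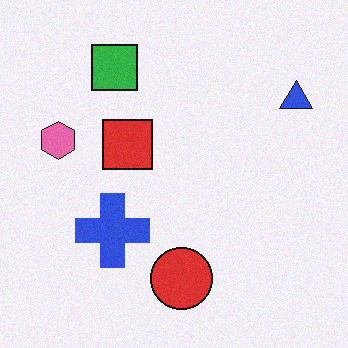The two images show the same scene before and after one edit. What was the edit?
Degraded with a light layer of grain.

Random speckle covers the whole image, including the flat background.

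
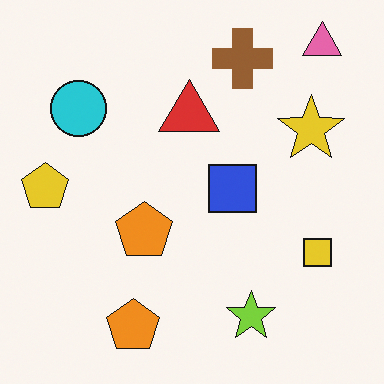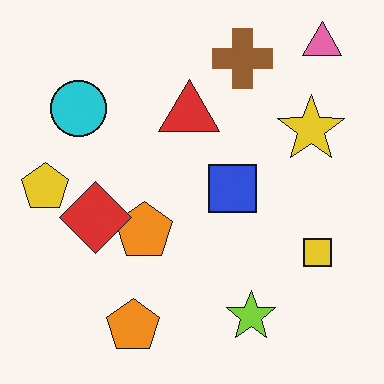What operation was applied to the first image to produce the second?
The second image is the first overlaid with an additional red diamond.

A red diamond appears in the second image that is absent from the first.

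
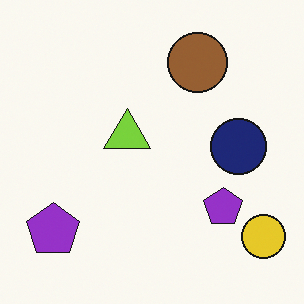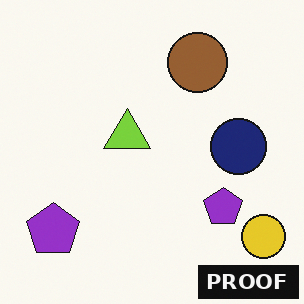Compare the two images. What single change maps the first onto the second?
Watermarked with the text "PROOF" in the lower-right corner.

A dark label reading "PROOF" appears in the lower-right corner.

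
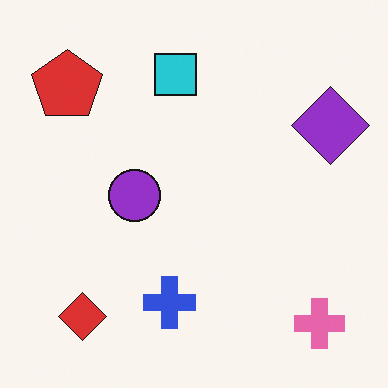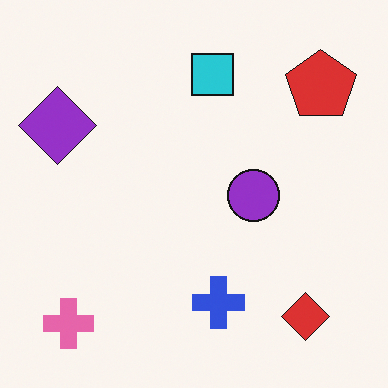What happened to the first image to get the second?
Flipped horizontally (left ↔ right).

The purple diamond is in the top-right of the first image and the top-left of the second — shapes on opposite sides of the vertical midline have swapped in a mirror flip.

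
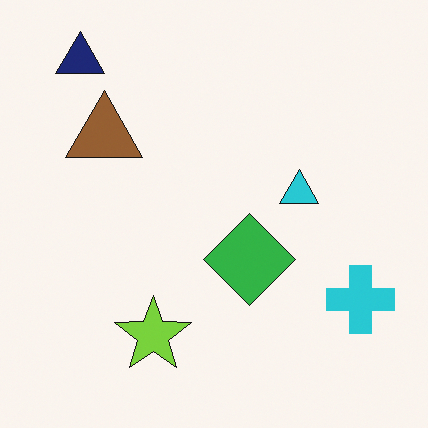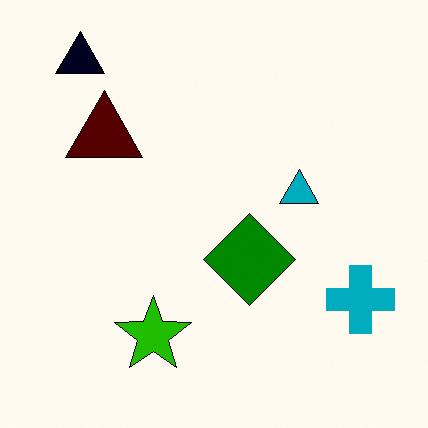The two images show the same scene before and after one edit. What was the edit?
The second image is the first boosted in contrast.

Tones are pushed away from mid-grey across the whole image — a global contrast change.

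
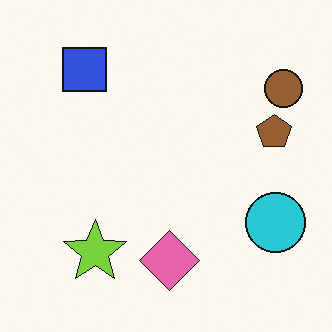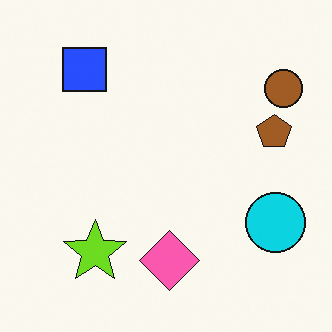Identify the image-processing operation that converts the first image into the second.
It was slightly oversaturated.

All colors are more vivid — a global saturation change.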